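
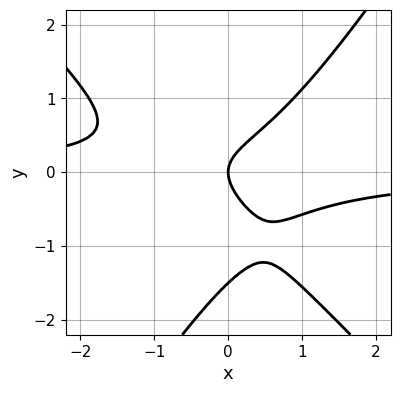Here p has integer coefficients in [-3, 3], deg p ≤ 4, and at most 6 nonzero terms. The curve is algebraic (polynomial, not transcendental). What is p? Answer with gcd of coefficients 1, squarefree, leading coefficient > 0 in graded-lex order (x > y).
1. Degree: a generic line meets the curve in up to 3 points, so deg p = 3.
2. From the visible intercepts: it meets the x-axis at x = 0 (among the integer gridlines); it meets the y-axis at y = 0 (among the integer gridlines).
3. Matching integer coefficients to the picture gives p.

3*x^2*y + x*y^2 - 2*y^3 - 3*y^2 + 2*x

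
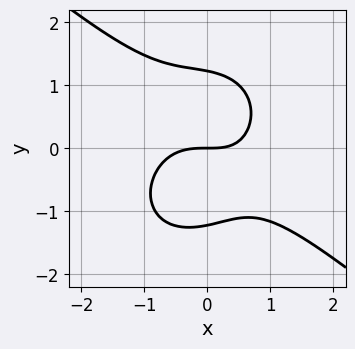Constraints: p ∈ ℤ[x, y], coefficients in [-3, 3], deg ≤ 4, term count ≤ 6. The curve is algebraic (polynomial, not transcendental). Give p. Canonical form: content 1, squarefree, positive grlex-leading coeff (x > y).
2*x^3 + x^2*y + 2*y^3 + x*y - 3*y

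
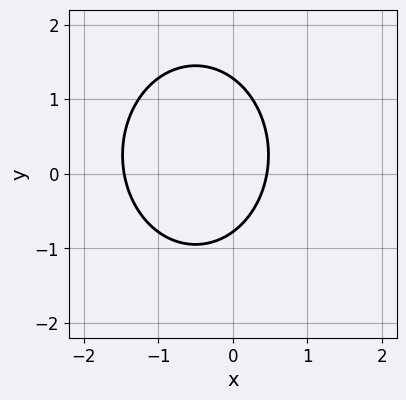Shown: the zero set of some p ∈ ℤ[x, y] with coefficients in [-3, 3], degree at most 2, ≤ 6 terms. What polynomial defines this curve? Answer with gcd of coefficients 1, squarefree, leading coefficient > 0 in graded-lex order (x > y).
3*x^2 + 2*y^2 + 3*x - y - 2

First, the degree is 2 — a generic line meets the curve in up to 2 points.
Finally, the integer polynomial consistent with all of this is the stated p.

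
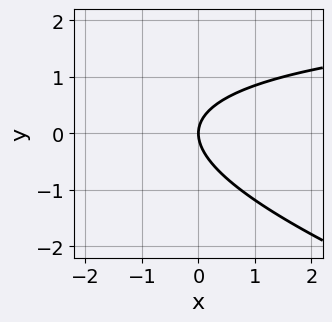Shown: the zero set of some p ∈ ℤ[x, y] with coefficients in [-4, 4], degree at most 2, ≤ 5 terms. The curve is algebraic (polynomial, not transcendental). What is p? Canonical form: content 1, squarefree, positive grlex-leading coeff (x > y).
deg p = 2. The shape is more complex than any degree-1 curve.
From the visible intercepts: one y-axis crossing is at y = 0; one x-axis crossing is at x = 0.
Together with the visible shape, these determine p as stated.

x*y + 3*y^2 - 3*x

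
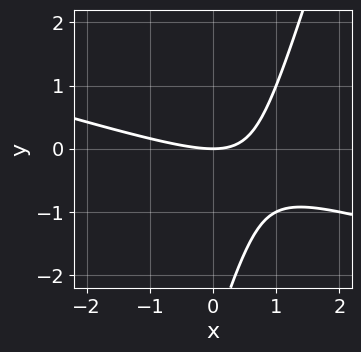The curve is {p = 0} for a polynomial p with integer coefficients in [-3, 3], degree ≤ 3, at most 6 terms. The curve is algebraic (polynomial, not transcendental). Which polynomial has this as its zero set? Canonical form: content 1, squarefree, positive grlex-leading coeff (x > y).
(a) Degree: a generic line meets the curve in up to 2 points, so deg p = 2.
(b) Against the integer gridlines: it crosses the y-axis at the gridline y = 0; it meets the x-axis at x = 0 (among the integer gridlines).
(c) Fitting integer coefficients to these (and the overall shape) gives p.

x^2 + 3*x*y - y^2 - 3*y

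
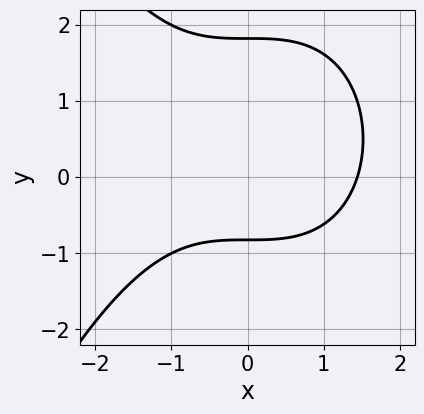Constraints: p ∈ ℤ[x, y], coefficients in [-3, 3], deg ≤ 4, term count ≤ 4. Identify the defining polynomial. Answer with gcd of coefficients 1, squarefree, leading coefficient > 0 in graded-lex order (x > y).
1. Degree: the shape is more complex than any degree-2 curve, so deg p = 3.
2. Solving for integer coefficients yields p as stated.

x^3 + 2*y^2 - 2*y - 3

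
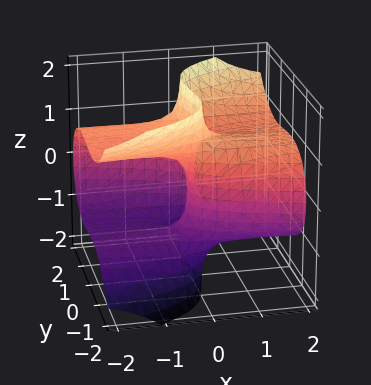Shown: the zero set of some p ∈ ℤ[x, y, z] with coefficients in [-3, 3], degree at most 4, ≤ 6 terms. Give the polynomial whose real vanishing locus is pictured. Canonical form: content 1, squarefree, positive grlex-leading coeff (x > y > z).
1. The degree is 3 — a generic line meets the surface in up to 3 points.
2. Checking where it meets the axes: it meets the x-axis at x = 0 (among the integer gridlines); every point of the z-axis in the box is on the surface; the y-axis gridline crossings are at y ∈ {-1, 0, 1}.
3. Matching integer coefficients to the picture gives p.

2*x*z^2 - y^3 - 2*x + y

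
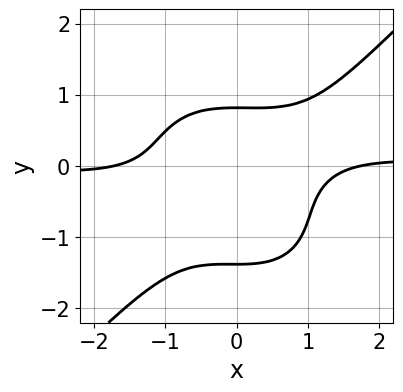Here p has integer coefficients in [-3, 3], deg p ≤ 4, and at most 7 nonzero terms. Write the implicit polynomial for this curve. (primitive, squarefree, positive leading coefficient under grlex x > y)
3*x^3*y - 3*y^4 - 3*y^3 - x^2 + 3

First, the degree is 4 — no degree-3 curve has this shape.
Finally, solving for integer coefficients yields p as stated.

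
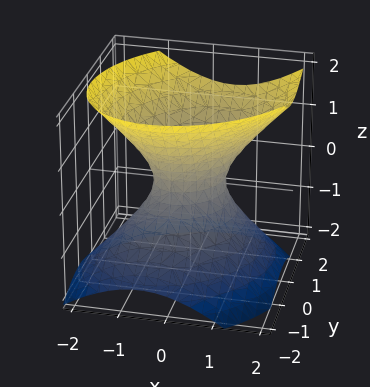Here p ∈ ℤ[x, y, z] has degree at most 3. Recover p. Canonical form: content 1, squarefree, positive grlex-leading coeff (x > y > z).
2*x^2 - x*y + 2*y^2 - y*z - 2*z^2 - 1

(a) Degree: no degree-1 surface has this shape, so deg p = 2.
(b) Checking where it meets the axes: no z-intercept at any integer in the box.
(c) Solving for integer coefficients yields p as stated.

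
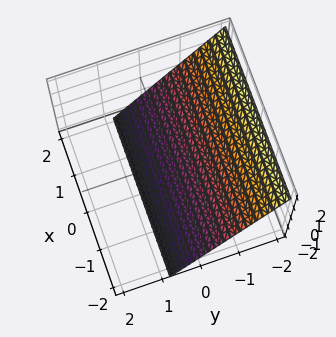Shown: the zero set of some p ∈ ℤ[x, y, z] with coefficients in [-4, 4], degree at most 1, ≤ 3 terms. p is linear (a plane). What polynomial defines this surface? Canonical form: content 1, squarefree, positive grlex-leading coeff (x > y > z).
3*y + 2*z + 2

1. Degree: the surface is flat (a plane), so deg p = 1.
2. Checking where it meets the axes: it misses every integer gridline on the x-axis; it meets the z-axis at z = -1 (among the integer gridlines).
3. Putting this together gives p.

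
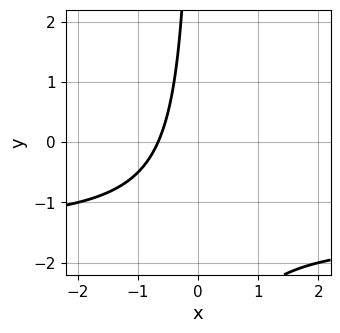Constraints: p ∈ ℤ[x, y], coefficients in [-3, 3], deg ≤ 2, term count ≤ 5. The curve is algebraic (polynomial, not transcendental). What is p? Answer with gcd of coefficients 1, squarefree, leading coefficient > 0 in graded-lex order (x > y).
1. Degree: no degree-1 curve has this shape, so deg p = 2.
2. From the visible intercepts: the curve avoids every integer y-axis point in the box.
3. Putting this together gives p.

2*x*y + 3*x + 2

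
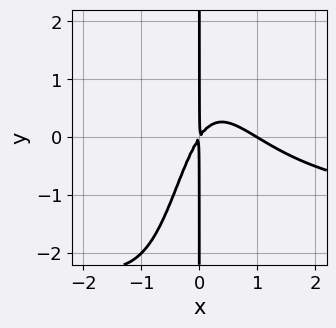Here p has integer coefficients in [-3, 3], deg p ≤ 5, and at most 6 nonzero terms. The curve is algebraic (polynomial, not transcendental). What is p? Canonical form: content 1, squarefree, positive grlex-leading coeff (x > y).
(a) deg p = 4.
(b) Against the integer gridlines: it meets the x-axis at x = 1 (among the integer gridlines); every point of the y-axis in the box is on the curve.
(c) The integer polynomial consistent with all of this is the stated p.

2*x^3*y + 3*x^3 + x^2*y - 3*x^2 + 2*x*y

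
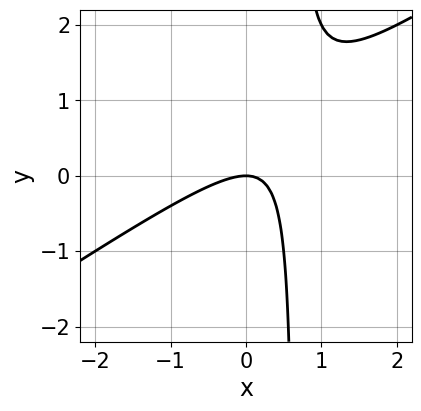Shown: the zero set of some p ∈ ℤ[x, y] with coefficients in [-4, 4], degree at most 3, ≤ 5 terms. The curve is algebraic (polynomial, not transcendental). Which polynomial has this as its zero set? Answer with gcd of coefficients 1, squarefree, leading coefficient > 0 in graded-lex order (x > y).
2*x^2 - 3*x*y + 2*y

deg p = 2.
From the axis intercepts and sections: one x-axis crossing is at x = 0; it meets the y-axis at y = 0 (among the integer gridlines).
Matching integer coefficients to the picture gives p.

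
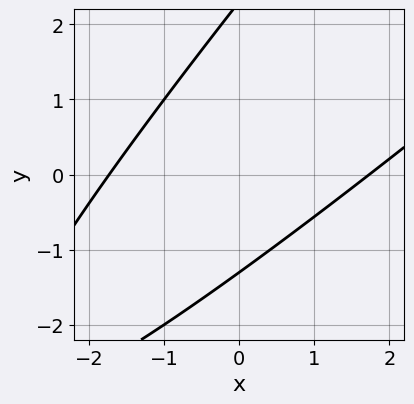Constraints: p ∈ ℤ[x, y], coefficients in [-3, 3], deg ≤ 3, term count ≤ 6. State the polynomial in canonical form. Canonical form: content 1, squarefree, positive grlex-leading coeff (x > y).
x^2 - 2*x*y + y^2 - y - 3

Degree: no degree-1 curve has this shape, so deg p = 2.
Solving for integer coefficients yields p as stated.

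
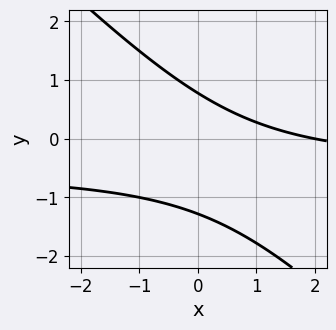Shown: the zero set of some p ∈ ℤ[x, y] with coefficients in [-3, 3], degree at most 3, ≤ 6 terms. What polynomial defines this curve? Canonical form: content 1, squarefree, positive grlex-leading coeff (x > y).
First, the degree is 2 — no degree-1 curve has this shape.
Then, observable constraints: it meets the x-axis at x = 2 (among the integer gridlines).
Finally, putting this together gives p.

2*x*y + 2*y^2 + x + y - 2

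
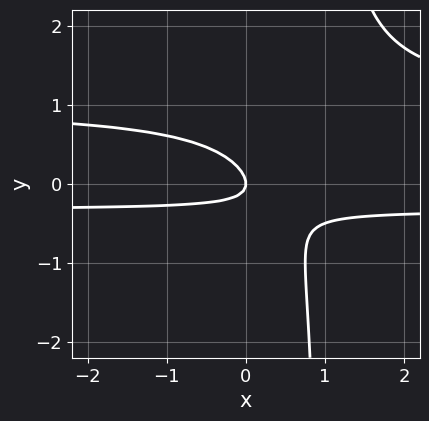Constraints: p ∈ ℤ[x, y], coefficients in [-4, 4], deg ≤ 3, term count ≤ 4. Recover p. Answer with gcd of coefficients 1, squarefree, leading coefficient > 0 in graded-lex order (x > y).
Degree: the shape is more complex than any degree-2 curve, so deg p = 3.
Observable constraints: one y-axis crossing is at y = 0; it crosses the x-axis at the gridline x = 0.
Matching integer coefficients to the picture gives p.

3*x*y^2 - 2*x*y - 3*y^2 - x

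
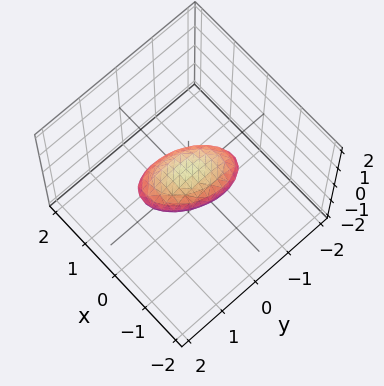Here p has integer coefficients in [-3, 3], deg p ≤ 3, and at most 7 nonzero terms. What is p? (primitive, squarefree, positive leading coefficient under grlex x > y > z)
2*x^2 - x*y + y^2 + 3*z^2 - 1

(a) The degree is 2 — a generic line meets the surface in up to 2 points.
(b) Observable constraints: the y-axis gridline crossings are at y ∈ {-1, 1}.
(c) Together with the visible shape, these determine p as stated.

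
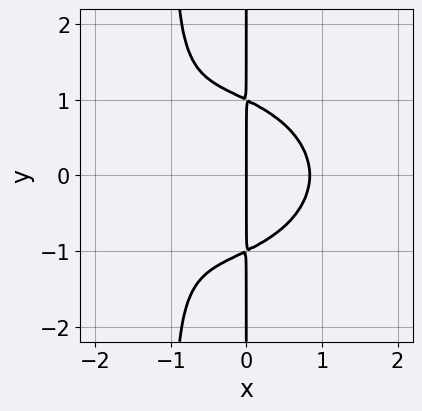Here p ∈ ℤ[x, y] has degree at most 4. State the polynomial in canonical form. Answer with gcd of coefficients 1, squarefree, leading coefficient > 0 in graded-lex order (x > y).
x^4 + 2*x^2*y^2 + 2*x^3 + 2*x*y^2 - 2*x

(a) The degree is 4 — the shape is more complex than any degree-3 curve.
(b) Symmetries: it's symmetric under y → −y, forcing even powers of y.
(c) Observable constraints: one x-axis crossing is at x = 0; every point of the y-axis in the box is on the curve.
(d) These observations pin down the coefficients.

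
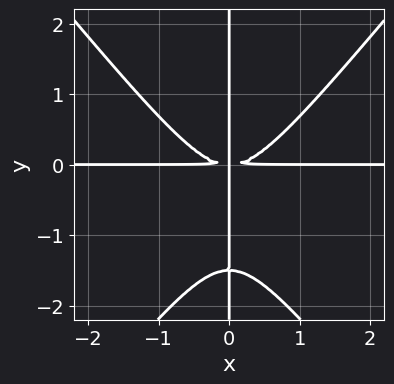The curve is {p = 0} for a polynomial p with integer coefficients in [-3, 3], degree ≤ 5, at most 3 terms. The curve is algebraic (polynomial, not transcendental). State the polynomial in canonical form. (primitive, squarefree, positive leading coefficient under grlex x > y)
1. Degree: a generic line meets the curve in up to 4 points, so deg p = 4.
2. Against the integer gridlines: the visible y-axis segment lies entirely on the curve; the visible x-axis segment lies entirely on the curve.
3. Together with the visible shape, these determine p as stated.

3*x^3*y - 2*x*y^3 - 3*x*y^2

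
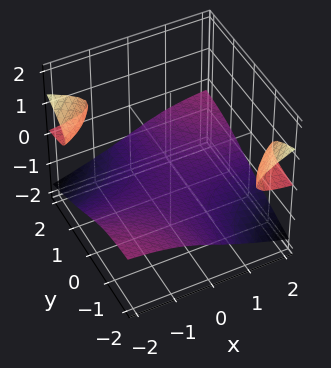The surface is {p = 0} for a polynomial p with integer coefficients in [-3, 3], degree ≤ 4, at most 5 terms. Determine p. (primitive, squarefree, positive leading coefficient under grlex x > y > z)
x*y*z + 2*z^3 + 1

I count 3 distinct pieces. Treating them together as one polynomial.
deg p = 3. The shape is more complex than any degree-2 surface.
Checking where it meets the axes: it misses every integer gridline on the x-axis; it misses every integer gridline on the y-axis.
Fitting integer coefficients to these (and the overall shape) gives p.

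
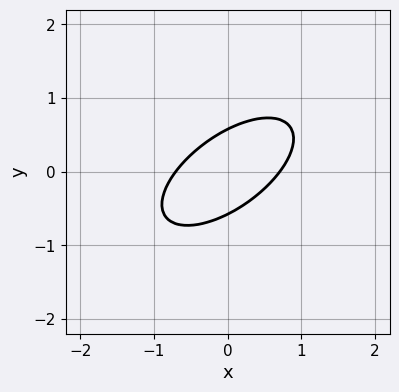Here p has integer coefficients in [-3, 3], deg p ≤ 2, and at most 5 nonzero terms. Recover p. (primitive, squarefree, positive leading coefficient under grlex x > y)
2*x^2 - 3*x*y + 3*y^2 - 1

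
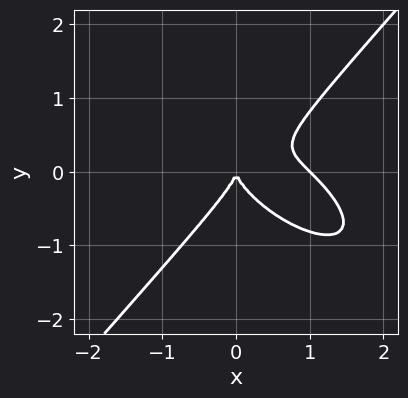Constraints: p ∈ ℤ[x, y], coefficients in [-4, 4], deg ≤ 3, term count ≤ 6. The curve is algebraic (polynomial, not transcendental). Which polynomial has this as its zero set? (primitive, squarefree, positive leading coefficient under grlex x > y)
(a) Degree: the shape is more complex than any degree-2 curve, so deg p = 3.
(b) From the visible intercepts: the x-axis gridline crossings are at x ∈ {0, 1}; one y-axis crossing is at y = 0.
(c) Matching integer coefficients to the picture gives p.

2*x^3 + 2*x^2*y - 3*y^3 - 2*x^2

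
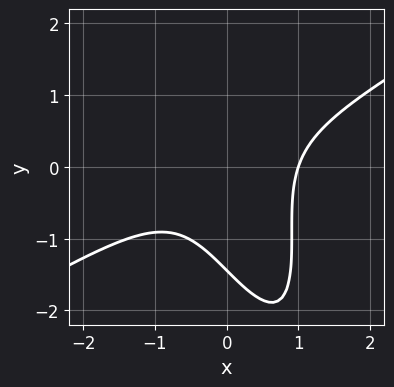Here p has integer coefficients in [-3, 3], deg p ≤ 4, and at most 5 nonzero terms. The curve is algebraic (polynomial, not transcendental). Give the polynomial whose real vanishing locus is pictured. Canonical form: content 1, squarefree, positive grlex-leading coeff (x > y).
3*x^3 - 3*x^2*y - 3*x*y^2 - y^3 - 3

1. The degree is 3 — a generic line meets the curve in up to 3 points.
2. Reading off the gridlines: it meets the x-axis at x = 1 (among the integer gridlines).
3. Fitting integer coefficients to these (and the overall shape) gives p.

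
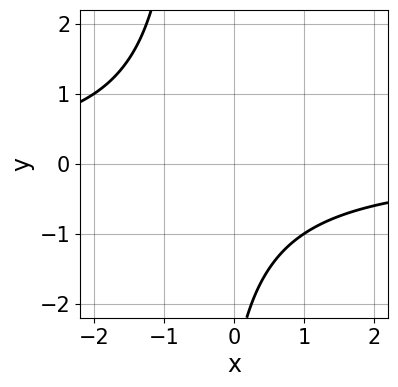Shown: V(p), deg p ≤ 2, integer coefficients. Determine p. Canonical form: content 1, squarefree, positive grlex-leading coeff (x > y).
2*x*y + y + 3

deg p = 2.
Against the integer gridlines: the curve avoids every integer y-axis point in the box; it misses every integer gridline on the x-axis.
Putting this together gives p.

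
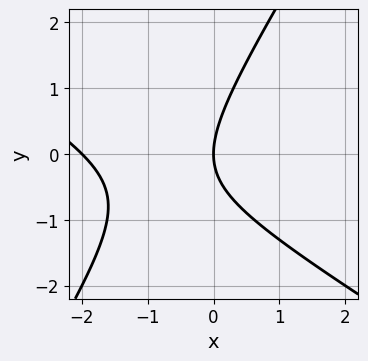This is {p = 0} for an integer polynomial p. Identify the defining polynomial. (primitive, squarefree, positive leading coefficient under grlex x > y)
x^2 + x*y - y^2 + 2*x

1. The degree is 2 — no degree-1 curve has this shape.
2. Observable constraints: one y-axis crossing is at y = 0; among the integer gridlines, it crosses the x-axis at x ∈ {-2, 0}.
3. Fitting integer coefficients to these (and the overall shape) gives p.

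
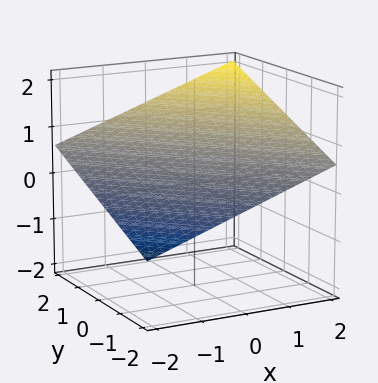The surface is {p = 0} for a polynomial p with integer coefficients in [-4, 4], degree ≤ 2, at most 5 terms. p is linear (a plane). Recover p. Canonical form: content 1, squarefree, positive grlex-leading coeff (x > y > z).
First, the degree is 1 — the surface is flat (a plane).
Next, from the axis intercepts and sections: it meets the x-axis at x = -2 (among the integer gridlines); it meets the y-axis at y = -2 (among the integer gridlines).
Finally, solving for integer coefficients yields p as stated.

x + y - 3*z + 2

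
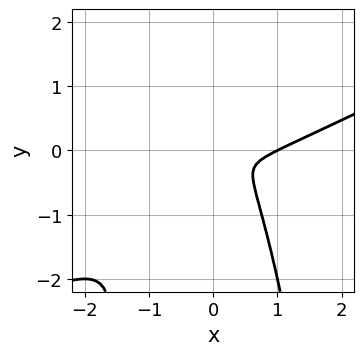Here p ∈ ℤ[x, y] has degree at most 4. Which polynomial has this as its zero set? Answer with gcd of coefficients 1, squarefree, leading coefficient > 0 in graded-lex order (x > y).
x^3 - 2*x^2*y - x^2 - y^2

First, deg p = 3. The shape is more complex than any degree-2 curve.
Then, reading off the gridlines: one x-axis crossing is at x = 1.
Finally, putting this together gives p.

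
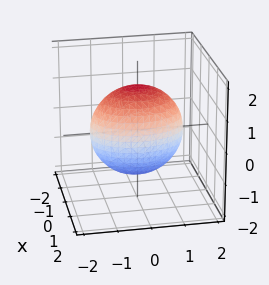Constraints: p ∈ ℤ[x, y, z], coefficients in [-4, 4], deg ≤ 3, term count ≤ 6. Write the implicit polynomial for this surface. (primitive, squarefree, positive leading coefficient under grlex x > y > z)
First, degree: bounded and convex; a quadric, so deg p = 2.
Next, symmetries: it's symmetric under y → −y, forcing even powers of y; mirror symmetry x ↦ −x ⇒ only even powers of x; the z ↦ −z reflection is a symmetry, so z appears only in even powers.
Then, observable constraints: the x-axis gridline crossings are at x ∈ {-1, 1}.
Finally, these observations pin down the coefficients.

2*x^2 + y^2 + z^2 - 2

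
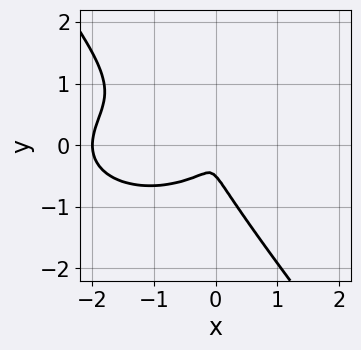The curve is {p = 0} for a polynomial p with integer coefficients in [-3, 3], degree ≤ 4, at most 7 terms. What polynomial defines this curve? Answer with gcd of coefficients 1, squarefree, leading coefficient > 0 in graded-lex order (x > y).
deg p = 3. The shape is more complex than any degree-2 curve.
From the axis intercepts and sections: one x-axis crossing is at x = -2.
Solving for integer coefficients yields p as stated.

x^3 + 2*x*y^2 + 2*y^3 + 2*x^2 + y^2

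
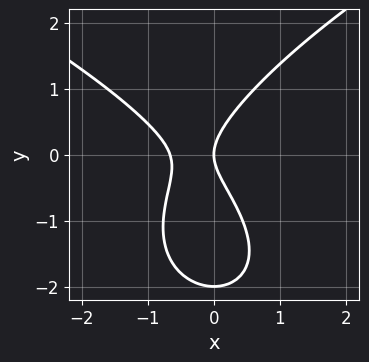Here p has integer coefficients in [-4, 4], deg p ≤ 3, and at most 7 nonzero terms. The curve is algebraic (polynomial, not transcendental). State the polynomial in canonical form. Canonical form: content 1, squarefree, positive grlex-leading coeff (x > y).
y^3 - 3*x^2 - x*y + 2*y^2 - 2*x

Degree: the shape is more complex than any degree-2 curve, so deg p = 3.
Checking where it meets the axes: the y-axis gridline crossings are at y ∈ {-2, 0}; it meets the x-axis at x = 0 (among the integer gridlines).
Solving for integer coefficients yields p as stated.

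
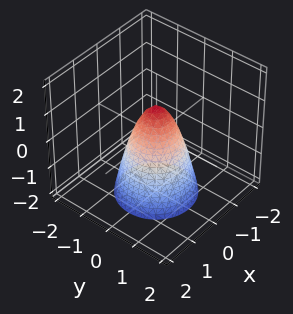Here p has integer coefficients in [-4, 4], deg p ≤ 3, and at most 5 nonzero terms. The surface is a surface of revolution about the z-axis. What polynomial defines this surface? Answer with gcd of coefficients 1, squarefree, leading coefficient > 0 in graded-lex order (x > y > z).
2*x^2 + 2*y^2 + z - 1

Degree: no degree-1 surface has this shape, so deg p = 2.
Symmetries: the surface is invariant under rotation about z: p = q(x² + y², z).
Reading off the gridlines: a circular section at z = -2 has radius between 1 and 2; it meets the z-axis at z = 1 (among the integer gridlines).
Assembling these constraints gives the stated polynomial.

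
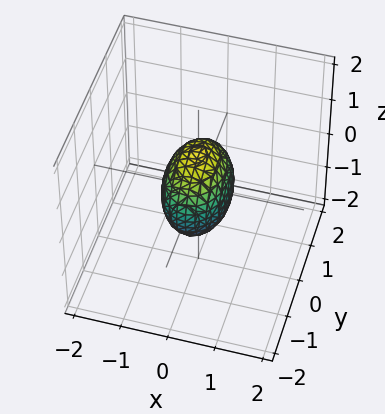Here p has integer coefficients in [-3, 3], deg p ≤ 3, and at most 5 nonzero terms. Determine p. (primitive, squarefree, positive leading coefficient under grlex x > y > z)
2*x^2 + y^2 + z^2 - 1

(a) The degree is 2 — bounded and convex; a quadric.
(b) Symmetries: mirror symmetry y ↦ −y ⇒ only even powers of y; mirror symmetry x ↦ −x ⇒ only even powers of x; mirror symmetry z ↦ −z ⇒ only even powers of z.
(c) Observable constraints: among the integer gridlines, it crosses the y-axis at y ∈ {-1, 1}; the z-axis gridline crossings are at z ∈ {-1, 1}.
(d) Together with the visible shape, these determine p as stated.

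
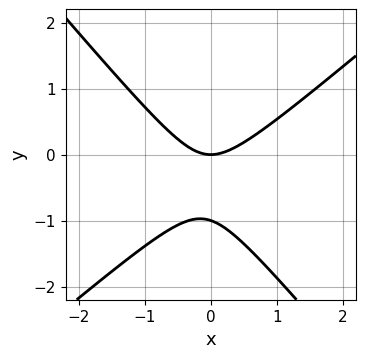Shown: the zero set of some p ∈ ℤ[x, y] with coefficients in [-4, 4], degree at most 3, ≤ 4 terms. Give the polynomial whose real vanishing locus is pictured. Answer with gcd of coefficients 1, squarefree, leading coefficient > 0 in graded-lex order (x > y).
3*x^2 - x*y - 3*y^2 - 3*y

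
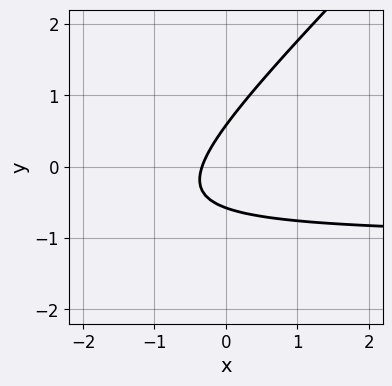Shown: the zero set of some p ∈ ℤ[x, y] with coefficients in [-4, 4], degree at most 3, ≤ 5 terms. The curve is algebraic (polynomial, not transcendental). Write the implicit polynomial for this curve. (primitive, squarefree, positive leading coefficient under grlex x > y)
3*x*y - 3*y^2 + 3*x + 1

1. Degree: a generic line meets the curve in up to 2 points, so deg p = 2.
2. Matching integer coefficients to the picture gives p.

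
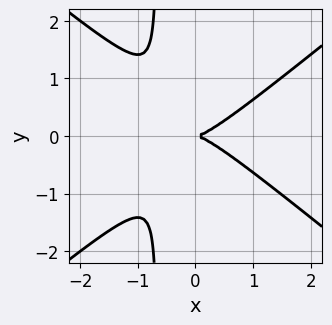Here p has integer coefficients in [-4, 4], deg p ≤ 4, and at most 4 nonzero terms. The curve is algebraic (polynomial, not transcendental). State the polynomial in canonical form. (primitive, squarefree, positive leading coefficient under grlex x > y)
2*x^3 - 3*x*y^2 - 2*y^2

1. Degree: the shape is more complex than any degree-2 curve, so deg p = 3.
2. Symmetries: the y ↦ −y reflection is a symmetry, so y appears only in even powers.
3. Observable constraints: one x-axis crossing is at x = 0; it crosses the y-axis at the gridline y = 0.
4. These observations pin down the coefficients.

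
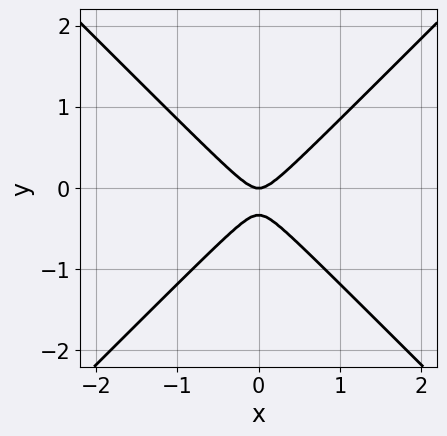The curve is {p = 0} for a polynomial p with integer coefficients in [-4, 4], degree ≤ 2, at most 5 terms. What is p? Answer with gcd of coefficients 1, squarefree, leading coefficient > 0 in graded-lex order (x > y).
3*x^2 - 3*y^2 - y

The degree is 2 — no degree-1 curve has this shape.
Symmetries: mirror symmetry x ↦ −x ⇒ only even powers of x.
Observable constraints: it meets the x-axis at x = 0 (among the integer gridlines); it crosses the y-axis at the gridline y = 0.
Solving for integer coefficients yields p as stated.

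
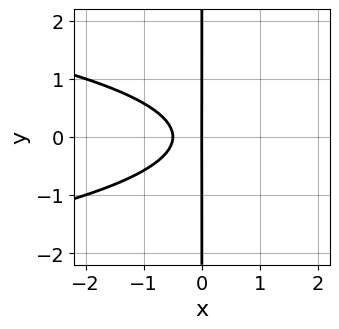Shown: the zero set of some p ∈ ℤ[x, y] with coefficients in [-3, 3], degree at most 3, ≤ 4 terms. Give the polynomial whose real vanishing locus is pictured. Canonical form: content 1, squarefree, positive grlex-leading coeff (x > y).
The degree is 3 — no degree-2 curve has this shape.
Symmetries: mirror symmetry y ↦ −y ⇒ only even powers of y.
From the visible intercepts: one x-axis crossing is at x = 0; the visible y-axis segment lies entirely on the curve.
The integer polynomial consistent with all of this is the stated p.

3*x*y^2 + 2*x^2 + x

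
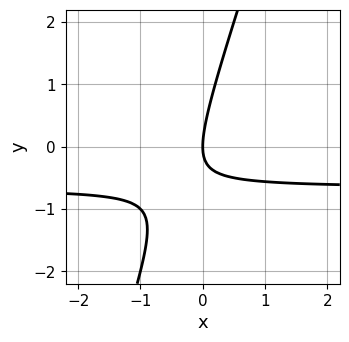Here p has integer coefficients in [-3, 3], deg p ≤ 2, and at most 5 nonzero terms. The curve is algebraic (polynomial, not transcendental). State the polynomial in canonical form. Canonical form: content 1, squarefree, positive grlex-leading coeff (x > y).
1. Degree: the shape is more complex than any degree-1 curve, so deg p = 2.
2. Against the integer gridlines: it meets the x-axis at x = 0 (among the integer gridlines); one y-axis crossing is at y = 0.
3. Together with the visible shape, these determine p as stated.

3*x*y - y^2 + 2*x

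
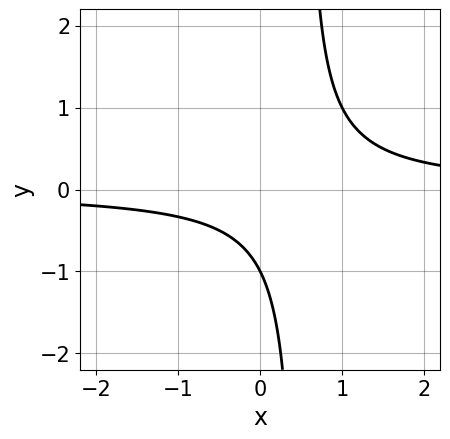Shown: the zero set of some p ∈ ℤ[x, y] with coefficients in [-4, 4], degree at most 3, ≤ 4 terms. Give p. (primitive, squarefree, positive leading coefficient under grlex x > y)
1. Degree: the shape is more complex than any degree-1 curve, so deg p = 2.
2. From the axis intercepts and sections: no x-intercept at any integer in the box; it crosses the y-axis at the gridline y = -1.
3. These observations pin down the coefficients.

2*x*y - y - 1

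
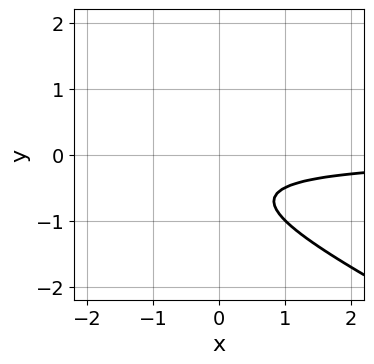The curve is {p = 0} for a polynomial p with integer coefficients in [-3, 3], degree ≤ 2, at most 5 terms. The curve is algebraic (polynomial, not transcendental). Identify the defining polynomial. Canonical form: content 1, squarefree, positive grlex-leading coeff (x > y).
(a) The degree is 2 — a generic line meets the curve in up to 2 points.
(b) Against the integer gridlines: it misses every integer gridline on the x-axis; the curve avoids every integer y-axis point in the box.
(c) Fitting integer coefficients to these (and the overall shape) gives p.

x*y + 2*y^2 + 2*y + 1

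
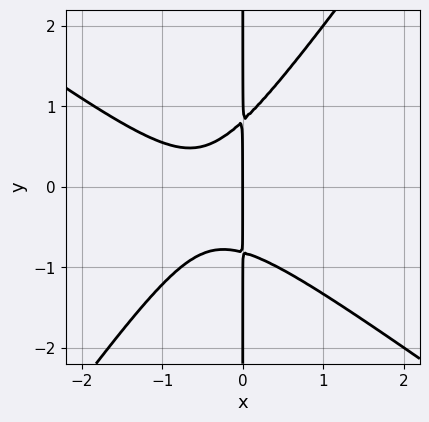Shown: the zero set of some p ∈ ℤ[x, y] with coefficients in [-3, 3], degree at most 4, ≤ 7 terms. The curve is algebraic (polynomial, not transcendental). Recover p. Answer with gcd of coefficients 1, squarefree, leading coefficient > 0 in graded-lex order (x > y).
3*x^3 + 2*x^2*y - 3*x*y^2 + 3*x^2 + 2*x

(a) deg p = 3.
(b) Observable constraints: every point of the y-axis in the box is on the curve; it crosses the x-axis at the gridline x = 0.
(c) The integer polynomial consistent with all of this is the stated p.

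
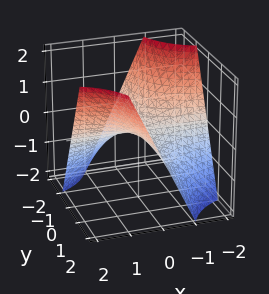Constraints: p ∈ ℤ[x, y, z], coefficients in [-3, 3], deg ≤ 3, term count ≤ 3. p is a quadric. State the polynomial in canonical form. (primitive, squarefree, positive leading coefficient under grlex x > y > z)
x*y - z

Degree: a saddle surface; a quadric, so deg p = 2.
From the axis intercepts and sections: the visible y-axis segment lies entirely on the surface; one z-axis crossing is at z = 0.
Fitting integer coefficients to these (and the overall shape) gives p.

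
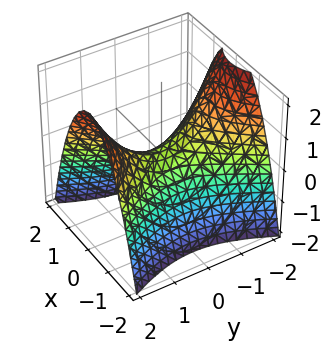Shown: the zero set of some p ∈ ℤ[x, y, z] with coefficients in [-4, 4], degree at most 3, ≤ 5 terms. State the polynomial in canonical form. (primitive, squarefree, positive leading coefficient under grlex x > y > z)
deg p = 2. A saddle surface; a quadric.
Symmetries: the x ↦ −x reflection is a symmetry, so x appears only in even powers; mirror symmetry y ↦ −y ⇒ only even powers of y.
From the axis intercepts and sections: it meets the x-axis at x = 0 (among the integer gridlines); it meets the z-axis at z = 0 (among the integer gridlines); it crosses the y-axis at the gridline y = 0.
Together with the visible shape, these determine p as stated.

2*x^2 - y^2 + 2*z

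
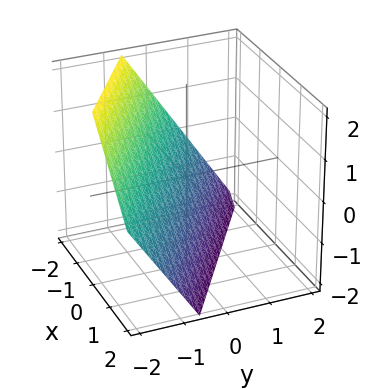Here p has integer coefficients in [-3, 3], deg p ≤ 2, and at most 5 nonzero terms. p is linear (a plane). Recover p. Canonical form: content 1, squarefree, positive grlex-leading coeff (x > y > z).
First, degree: every cross-section is a straight line — this is a plane, so deg p = 1.
Next, against the integer gridlines: it crosses the z-axis at the gridline z = -1; it meets the x-axis at x = -1 (among the integer gridlines).
Finally, assembling these constraints gives the stated polynomial.

2*x + 3*y + 2*z + 2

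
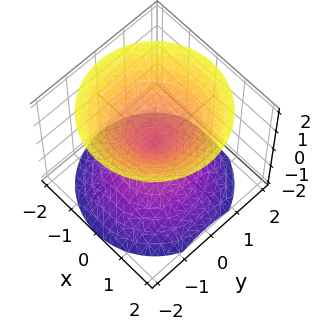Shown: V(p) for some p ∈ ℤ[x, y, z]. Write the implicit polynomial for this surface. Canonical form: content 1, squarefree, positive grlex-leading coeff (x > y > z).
x^2 + y^2 - z^2

1. I count 2 distinct pieces. Treating them together as one polynomial.
2. Degree: a double cone through the origin; a quadric, so deg p = 2.
3. Symmetries: the z ↦ −z reflection is a symmetry, so z appears only in even powers; rotational symmetry about the z-axis ⇒ p depends on x, y only through x² + y².
4. Checking where it meets the axes: one x-axis crossing is at x = 0; it crosses the y-axis at the gridline y = 0.
5. Assembling these constraints gives the stated polynomial.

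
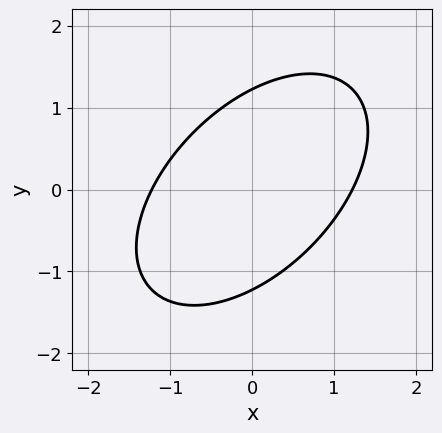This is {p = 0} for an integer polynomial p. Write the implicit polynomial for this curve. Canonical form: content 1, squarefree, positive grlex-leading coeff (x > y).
2*x^2 - 2*x*y + 2*y^2 - 3

(a) deg p = 2. No degree-1 curve has this shape.
(b) Solving for integer coefficients yields p as stated.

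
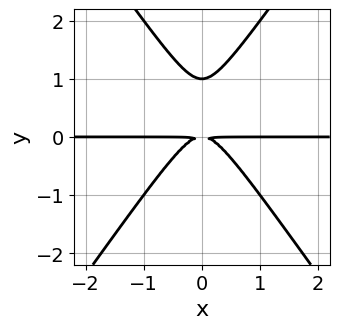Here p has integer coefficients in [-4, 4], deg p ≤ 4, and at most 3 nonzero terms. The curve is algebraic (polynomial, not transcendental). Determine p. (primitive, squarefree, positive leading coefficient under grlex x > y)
First, the degree is 3 — the shape is more complex than any degree-2 curve.
Next, symmetries: the x ↦ −x reflection is a symmetry, so x appears only in even powers.
Next, from the axis intercepts and sections: one y-axis crossing is at y = 1; every point of the x-axis in the box is on the curve.
Finally, fitting integer coefficients to these (and the overall shape) gives p.

2*x^2*y - y^3 + y^2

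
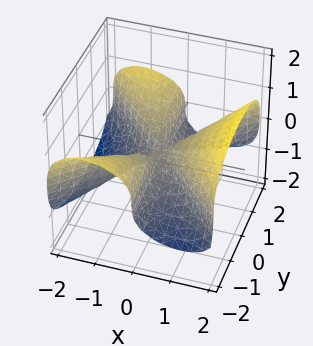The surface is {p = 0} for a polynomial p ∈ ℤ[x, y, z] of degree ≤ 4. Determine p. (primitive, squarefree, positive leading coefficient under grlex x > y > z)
Degree: the shape is more complex than any degree-2 surface, so deg p = 3.
Observable constraints: it crosses the z-axis at the gridline z = 0; the visible y-axis segment lies entirely on the surface; one x-axis crossing is at x = 0.
Matching integer coefficients to the picture gives p.

x^3 - x*y^2 - 3*z^3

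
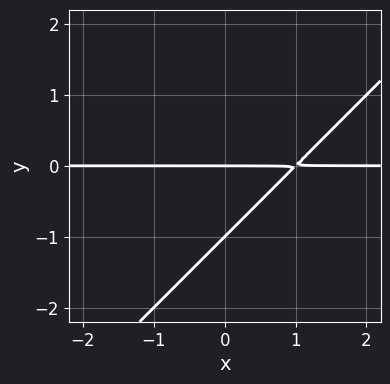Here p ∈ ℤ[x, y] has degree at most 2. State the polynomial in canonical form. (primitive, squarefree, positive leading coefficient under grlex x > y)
x*y - y^2 - y

First, degree: the shape is more complex than any degree-1 curve, so deg p = 2.
Next, from the visible intercepts: the y-axis gridline crossings are at y ∈ {-1, 0}; every point of the x-axis in the box is on the curve.
Finally, matching integer coefficients to the picture gives p.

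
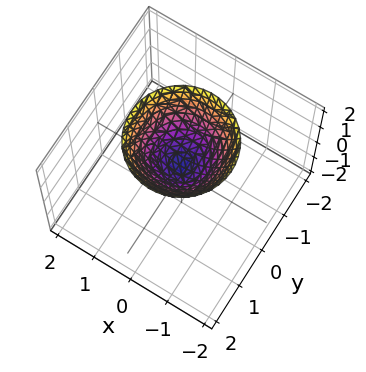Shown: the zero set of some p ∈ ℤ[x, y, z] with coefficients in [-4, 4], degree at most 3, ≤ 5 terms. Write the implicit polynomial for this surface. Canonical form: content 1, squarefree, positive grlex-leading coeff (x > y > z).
2*x^2 + 2*y^2 - 2*z + 1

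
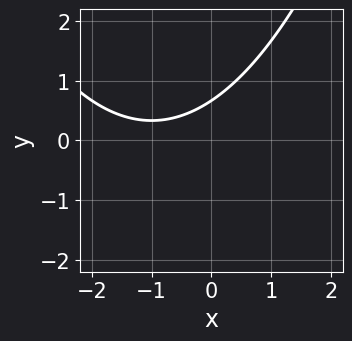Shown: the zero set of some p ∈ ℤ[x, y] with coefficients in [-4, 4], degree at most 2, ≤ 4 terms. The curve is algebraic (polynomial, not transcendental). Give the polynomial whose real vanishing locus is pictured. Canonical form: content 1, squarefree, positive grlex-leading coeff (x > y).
1. Degree: a generic line meets the curve in up to 2 points, so deg p = 2.
2. Observable constraints: it misses every integer gridline on the x-axis.
3. Matching integer coefficients to the picture gives p.

x^2 + 2*x - 3*y + 2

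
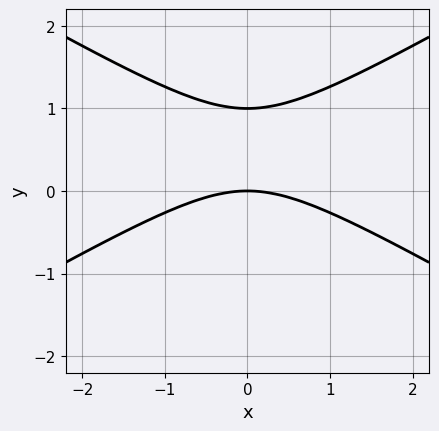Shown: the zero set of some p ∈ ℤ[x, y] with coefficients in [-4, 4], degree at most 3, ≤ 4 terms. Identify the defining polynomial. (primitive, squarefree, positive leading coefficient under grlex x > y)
x^2 - 3*y^2 + 3*y

First, deg p = 2.
Next, symmetries: mirror symmetry x ↦ −x ⇒ only even powers of x.
Next, checking where it meets the axes: it crosses the x-axis at the gridline x = 0; the y-axis gridline crossings are at y ∈ {0, 1}.
Finally, solving for integer coefficients yields p as stated.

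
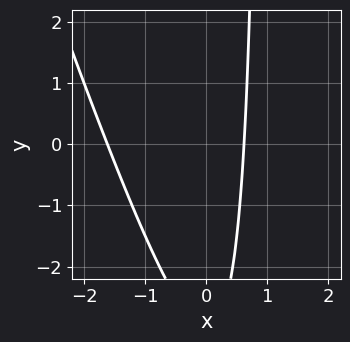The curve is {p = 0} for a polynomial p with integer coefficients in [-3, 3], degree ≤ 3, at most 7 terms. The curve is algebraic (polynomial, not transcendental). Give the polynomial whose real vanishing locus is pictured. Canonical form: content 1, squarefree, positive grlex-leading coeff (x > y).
First, degree: the shape is more complex than any degree-1 curve, so deg p = 2.
Then, from the axis intercepts and sections: no y-intercept at any integer in the box.
Finally, solving for integer coefficients yields p as stated.

3*x^2 + x*y + 3*x - y - 3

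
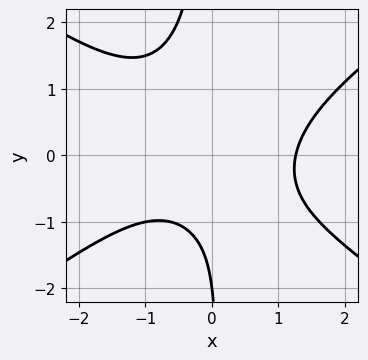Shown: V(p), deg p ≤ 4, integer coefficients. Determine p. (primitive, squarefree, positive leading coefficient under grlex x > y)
x^3 - 2*x*y^2 - y - 2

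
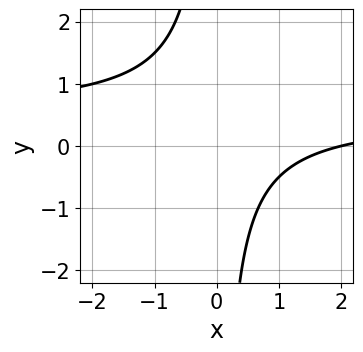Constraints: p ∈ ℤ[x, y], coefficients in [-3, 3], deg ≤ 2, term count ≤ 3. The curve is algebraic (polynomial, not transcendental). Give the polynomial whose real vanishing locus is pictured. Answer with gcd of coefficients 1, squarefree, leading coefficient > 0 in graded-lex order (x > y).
1. Degree: a generic line meets the curve in up to 2 points, so deg p = 2.
2. Observable constraints: it crosses the x-axis at the gridline x = 2; it misses every integer gridline on the y-axis.
3. The integer polynomial consistent with all of this is the stated p.

2*x*y - x + 2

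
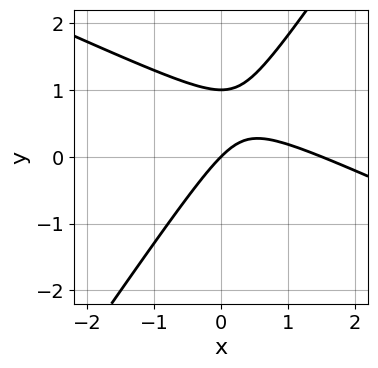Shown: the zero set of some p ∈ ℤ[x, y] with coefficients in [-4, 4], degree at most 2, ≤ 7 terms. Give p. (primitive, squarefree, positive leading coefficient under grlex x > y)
2*x^2 + 3*x*y - 3*y^2 - 3*x + 3*y

1. deg p = 2. The shape is more complex than any degree-1 curve.
2. Against the integer gridlines: it crosses the x-axis at the gridline x = 0; among the integer gridlines, it crosses the y-axis at y ∈ {0, 1}.
3. Together with the visible shape, these determine p as stated.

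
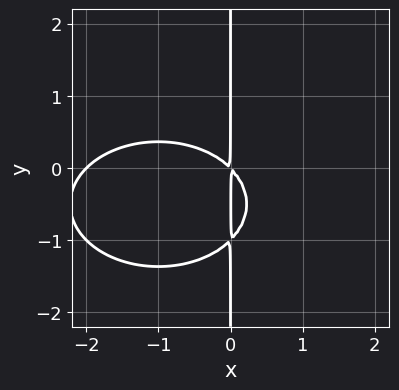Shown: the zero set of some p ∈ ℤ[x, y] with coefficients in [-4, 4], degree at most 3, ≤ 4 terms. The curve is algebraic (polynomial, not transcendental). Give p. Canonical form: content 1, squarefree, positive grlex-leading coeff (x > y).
x^3 + 2*x*y^2 + 2*x^2 + 2*x*y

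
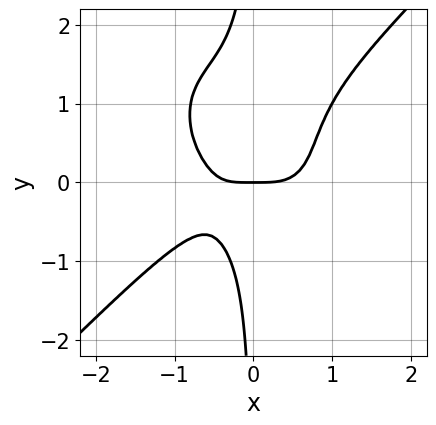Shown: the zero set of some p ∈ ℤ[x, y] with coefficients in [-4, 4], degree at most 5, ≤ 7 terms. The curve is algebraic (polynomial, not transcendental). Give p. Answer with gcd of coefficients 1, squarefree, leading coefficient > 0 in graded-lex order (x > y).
(a) Degree: the shape is more complex than any degree-3 curve, so deg p = 4.
(b) Checking where it meets the axes: it meets the x-axis at x = 0 (among the integer gridlines); it meets the y-axis at y = 0 (among the integer gridlines).
(c) Putting this together gives p.

3*x^4 - 3*x*y^3 + 3*x*y^2 - x*y - 2*y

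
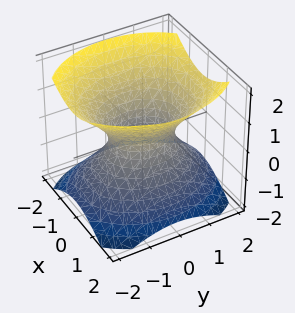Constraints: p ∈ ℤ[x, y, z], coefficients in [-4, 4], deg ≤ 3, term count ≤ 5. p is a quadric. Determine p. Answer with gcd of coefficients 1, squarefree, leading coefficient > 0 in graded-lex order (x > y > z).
First, the degree is 2 — an hourglass — one-sheet hyperboloid; a quadric.
Next, symmetries: the z ↦ −z reflection is a symmetry, so z appears only in even powers; it's symmetric under y → −y, forcing even powers of y; the x ↦ −x reflection is a symmetry, so x appears only in even powers.
Next, reading off the gridlines: it misses every integer gridline on the z-axis; the y-axis gridline crossings are at y ∈ {-1, 1}.
Finally, these observations pin down the coefficients.

3*x^2 + 2*y^2 - 3*z^2 - 2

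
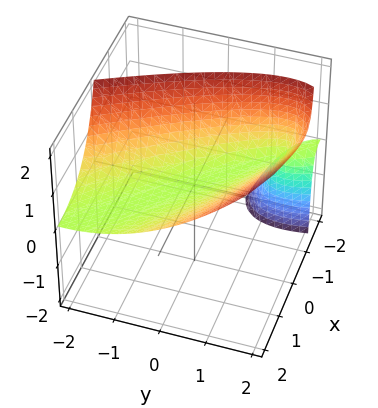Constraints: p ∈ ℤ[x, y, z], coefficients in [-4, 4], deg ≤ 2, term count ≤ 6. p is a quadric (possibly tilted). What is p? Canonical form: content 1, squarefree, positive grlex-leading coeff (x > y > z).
1. I count 2 distinct pieces. They look like related sheets of one shape, so recover p as a whole.
2. The degree is 2 — no degree-1 surface has this shape.
3. From the visible intercepts: one z-axis crossing is at z = 0; one y-axis crossing is at y = 0.
4. Assembling these constraints gives the stated polynomial.

x^2 + 2*x*y - 2*x*z + y^2 - 3*z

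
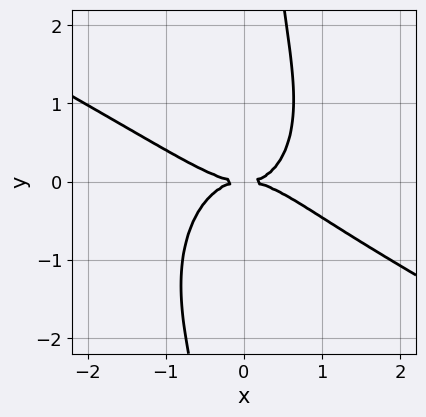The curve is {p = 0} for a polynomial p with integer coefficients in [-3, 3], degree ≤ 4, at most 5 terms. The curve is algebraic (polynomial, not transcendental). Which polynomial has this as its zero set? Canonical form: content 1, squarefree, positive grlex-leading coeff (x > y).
2*x^4 + 3*x^3*y + 2*x*y^3 + x*y^2 - 3*y^2

(a) The degree is 4 — the shape is more complex than any degree-3 curve.
(b) Checking where it meets the axes: it crosses the y-axis at the gridline y = 0; one x-axis crossing is at x = 0.
(c) Solving for integer coefficients yields p as stated.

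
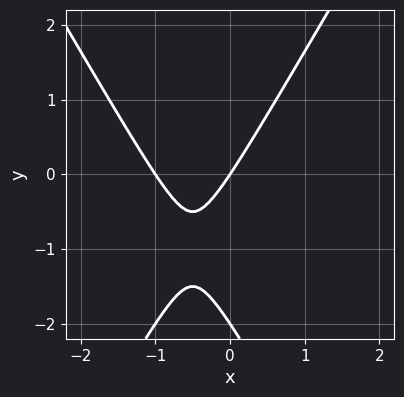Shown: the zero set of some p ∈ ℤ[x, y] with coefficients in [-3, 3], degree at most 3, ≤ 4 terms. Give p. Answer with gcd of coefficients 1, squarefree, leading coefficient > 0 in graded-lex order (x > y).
1. The degree is 2 — no degree-1 curve has this shape.
2. Checking where it meets the axes: among the integer gridlines, it crosses the x-axis at x ∈ {-1, 0}; among the integer gridlines, it crosses the y-axis at y ∈ {-2, 0}.
3. These observations pin down the coefficients.

3*x^2 - y^2 + 3*x - 2*y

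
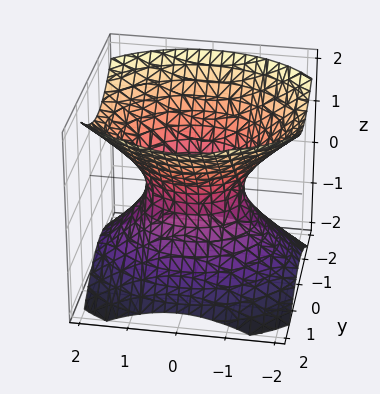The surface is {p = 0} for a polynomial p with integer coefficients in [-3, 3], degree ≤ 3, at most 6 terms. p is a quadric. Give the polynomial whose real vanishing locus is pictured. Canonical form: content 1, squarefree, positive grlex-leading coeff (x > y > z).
1. deg p = 2. One connected sheet with a waist; a quadric.
2. Symmetries: the x ↦ −x reflection is a symmetry, so x appears only in even powers; mirror symmetry y ↦ −y ⇒ only even powers of y; mirror symmetry z ↦ −z ⇒ only even powers of z.
3. Reading off the gridlines: the surface avoids every integer z-axis point in the box; among the integer gridlines, it crosses the x-axis at x ∈ {-1, 1}.
4. Fitting integer coefficients to these (and the overall shape) gives p.

2*x^2 + 3*y^2 - 3*z^2 - 2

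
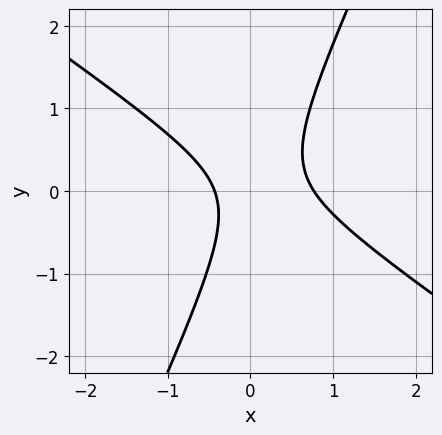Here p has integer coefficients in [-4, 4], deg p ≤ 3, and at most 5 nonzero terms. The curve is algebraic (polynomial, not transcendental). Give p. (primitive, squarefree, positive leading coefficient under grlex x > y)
deg p = 2. The shape is more complex than any degree-1 curve.
Observable constraints: it misses every integer gridline on the y-axis.
Putting this together gives p.

3*x^2 + 3*x*y - 2*y^2 - x - 1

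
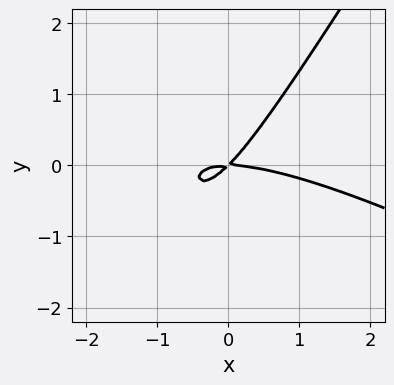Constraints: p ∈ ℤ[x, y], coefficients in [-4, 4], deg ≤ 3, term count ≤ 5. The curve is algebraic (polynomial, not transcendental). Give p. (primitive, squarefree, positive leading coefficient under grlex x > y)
x^3 + 2*x^2*y - y^3 + 3*x*y - 3*y^2

deg p = 3. No degree-2 curve has this shape.
From the axis intercepts and sections: it meets the x-axis at x = 0 (among the integer gridlines); it meets the y-axis at y = 0 (among the integer gridlines).
Solving for integer coefficients yields p as stated.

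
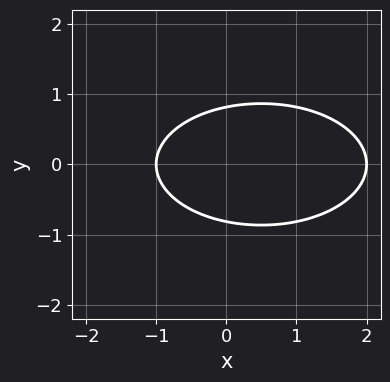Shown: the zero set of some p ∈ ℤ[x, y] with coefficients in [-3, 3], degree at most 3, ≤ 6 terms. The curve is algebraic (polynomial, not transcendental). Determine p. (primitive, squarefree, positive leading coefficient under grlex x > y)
x^2 + 3*y^2 - x - 2

(a) deg p = 2. The shape is more complex than any degree-1 curve.
(b) Symmetries: it's symmetric under y → −y, forcing even powers of y.
(c) From the visible intercepts: the x-axis gridline crossings are at x ∈ {-1, 2}.
(d) Fitting integer coefficients to these (and the overall shape) gives p.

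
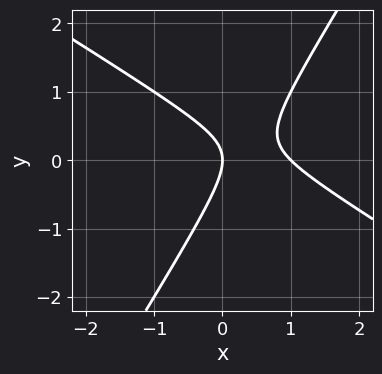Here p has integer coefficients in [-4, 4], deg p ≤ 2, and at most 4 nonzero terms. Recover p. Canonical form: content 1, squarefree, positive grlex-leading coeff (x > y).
x^2 + x*y - y^2 - x

(a) Degree: a generic line meets the curve in up to 2 points, so deg p = 2.
(b) From the visible intercepts: it crosses the y-axis at the gridline y = 0; among the integer gridlines, it crosses the x-axis at x ∈ {0, 1}.
(c) These observations pin down the coefficients.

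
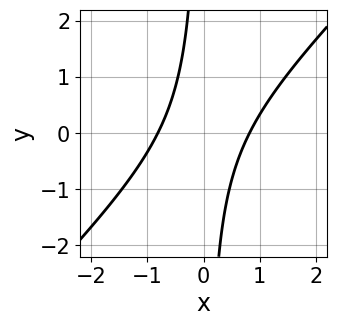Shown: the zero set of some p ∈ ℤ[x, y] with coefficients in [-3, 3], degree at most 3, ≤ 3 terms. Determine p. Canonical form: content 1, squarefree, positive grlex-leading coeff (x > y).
3*x^2 - 3*x*y - 2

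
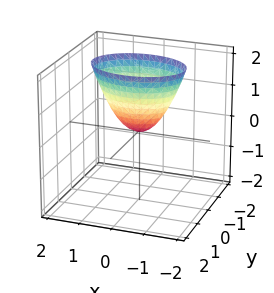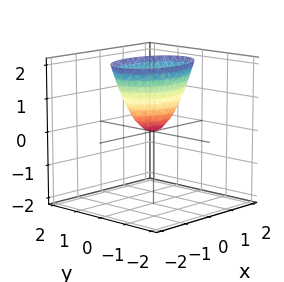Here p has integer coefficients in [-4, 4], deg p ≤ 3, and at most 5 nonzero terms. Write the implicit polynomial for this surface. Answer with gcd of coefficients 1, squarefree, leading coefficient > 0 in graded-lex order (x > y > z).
x^2 + 2*y^2 - z

First, deg p = 2. A single bowl opening along one axis; a quadric.
Next, symmetries: the x ↦ −x reflection is a symmetry, so x appears only in even powers; the y ↦ −y reflection is a symmetry, so y appears only in even powers.
Next, against the integer gridlines: it meets the x-axis at x = 0 (among the integer gridlines); it meets the z-axis at z = 0 (among the integer gridlines); it crosses the y-axis at the gridline y = 0.
Finally, the integer polynomial consistent with all of this is the stated p.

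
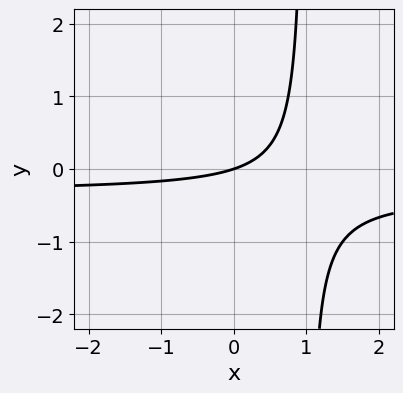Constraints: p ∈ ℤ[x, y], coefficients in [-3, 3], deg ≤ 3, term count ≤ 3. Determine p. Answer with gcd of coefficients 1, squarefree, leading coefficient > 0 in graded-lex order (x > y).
3*x*y + x - 3*y

(a) Degree: the shape is more complex than any degree-1 curve, so deg p = 2.
(b) From the axis intercepts and sections: it meets the y-axis at y = 0 (among the integer gridlines); it meets the x-axis at x = 0 (among the integer gridlines).
(c) These observations pin down the coefficients.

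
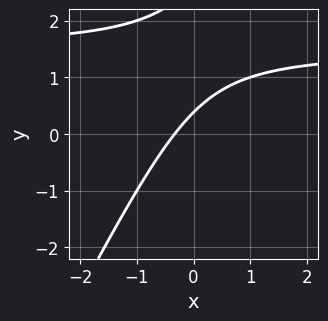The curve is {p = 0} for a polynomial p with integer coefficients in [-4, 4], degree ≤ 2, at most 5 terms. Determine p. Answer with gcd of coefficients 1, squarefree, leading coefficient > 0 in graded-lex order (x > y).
deg p = 2. A generic line meets the curve in up to 2 points.
Putting this together gives p.

2*x*y - y^2 - 3*x + 3*y - 1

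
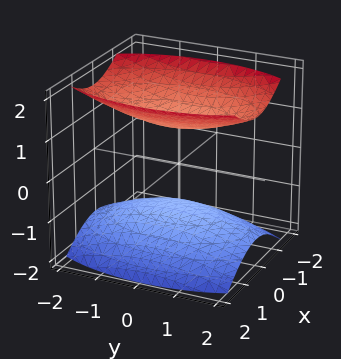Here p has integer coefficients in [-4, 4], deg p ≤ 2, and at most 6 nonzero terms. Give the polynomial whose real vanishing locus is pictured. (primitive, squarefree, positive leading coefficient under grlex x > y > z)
(a) I count 2 distinct pieces.
(b) Degree: two sheets facing apart; a quadric, so deg p = 2.
(c) Symmetries: mirror symmetry y ↦ −y ⇒ only even powers of y; it's symmetric under x → −x, forcing even powers of x; mirror symmetry z ↦ −z ⇒ only even powers of z.
(d) Against the integer gridlines: no x-intercept at any integer in the box; among the integer gridlines, it crosses the z-axis at z ∈ {-1, 1}; no y-intercept at any integer in the box.
(e) Putting this together gives p.

3*x^2 + y^2 - 3*z^2 + 3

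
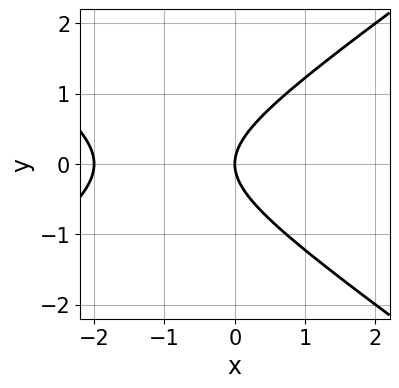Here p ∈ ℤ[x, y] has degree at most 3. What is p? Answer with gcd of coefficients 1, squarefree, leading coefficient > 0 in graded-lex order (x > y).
(a) Degree: a generic line meets the curve in up to 2 points, so deg p = 2.
(b) Symmetries: mirror symmetry y ↦ −y ⇒ only even powers of y.
(c) Observable constraints: it crosses the y-axis at the gridline y = 0; the x-axis gridline crossings are at x ∈ {-2, 0}.
(d) Putting this together gives p.

x^2 - 2*y^2 + 2*x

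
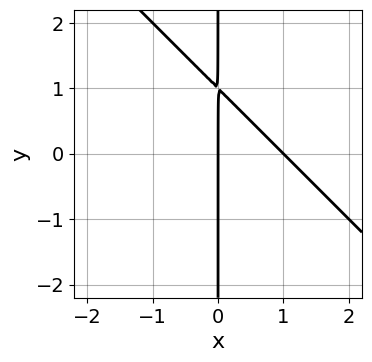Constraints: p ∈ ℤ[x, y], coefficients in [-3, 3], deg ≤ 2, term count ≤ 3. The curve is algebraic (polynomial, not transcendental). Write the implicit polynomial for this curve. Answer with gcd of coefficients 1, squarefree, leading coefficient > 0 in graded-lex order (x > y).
(a) The degree is 2 — no degree-1 curve has this shape.
(b) Observable constraints: among the integer gridlines, it crosses the x-axis at x ∈ {0, 1}; the visible y-axis segment lies entirely on the curve.
(c) Together with the visible shape, these determine p as stated.

x^2 + x*y - x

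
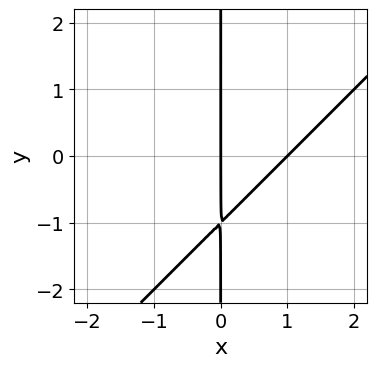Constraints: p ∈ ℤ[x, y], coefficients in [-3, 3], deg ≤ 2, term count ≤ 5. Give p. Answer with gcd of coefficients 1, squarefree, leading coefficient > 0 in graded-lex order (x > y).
x^2 - x*y - x

First, the degree is 2 — a generic line meets the curve in up to 2 points.
Then, reading off the gridlines: the x-axis gridline crossings are at x ∈ {0, 1}; every point of the y-axis in the box is on the curve.
Finally, solving for integer coefficients yields p as stated.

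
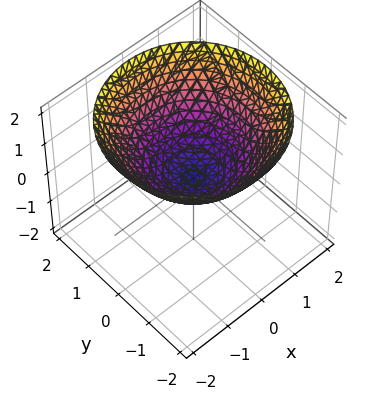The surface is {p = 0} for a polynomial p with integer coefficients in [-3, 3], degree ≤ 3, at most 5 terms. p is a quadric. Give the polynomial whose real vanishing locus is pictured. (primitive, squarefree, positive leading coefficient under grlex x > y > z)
x^2 + y^2 - 2*z

(a) deg p = 2. A paraboloid; a quadric.
(b) Symmetry: every cross-section ⟂ z is a circle, so x, y appear only via x² + y².
(c) Checking where it meets the axes: a circular section at z = 1 has radius between 1 and 2; one z-axis crossing is at z = 0; it meets the y-axis at y = 0 (among the integer gridlines).
(d) Assembling these constraints gives the stated polynomial.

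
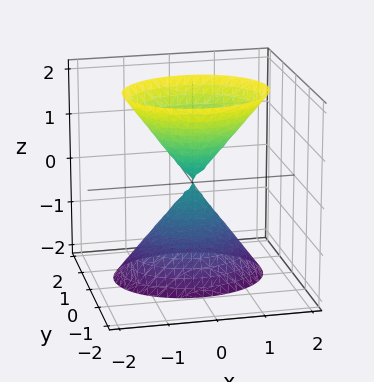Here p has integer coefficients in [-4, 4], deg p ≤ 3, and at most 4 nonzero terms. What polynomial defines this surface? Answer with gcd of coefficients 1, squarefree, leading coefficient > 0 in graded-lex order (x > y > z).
2*x^2 + 3*y^2 + y*z - z^2

1. The picture has 2 separate pieces. They look like related sheets of one shape, so recover p as a whole.
2. deg p = 2. The shape is more complex than any degree-1 surface.
3. Against the integer gridlines: it crosses the x-axis at the gridline x = 0; one y-axis crossing is at y = 0; it meets the z-axis at z = 0 (among the integer gridlines).
4. Fitting integer coefficients to these (and the overall shape) gives p.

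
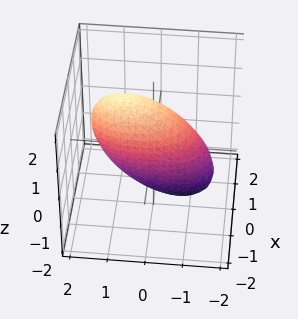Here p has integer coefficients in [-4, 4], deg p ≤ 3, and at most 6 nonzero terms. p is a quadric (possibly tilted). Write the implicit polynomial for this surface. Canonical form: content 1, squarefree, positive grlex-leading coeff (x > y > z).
1. The degree is 2 — a generic line meets the surface in up to 2 points.
2. Solving for integer coefficients yields p as stated.

3*x^2 + y^2 - y*z + z^2 - 2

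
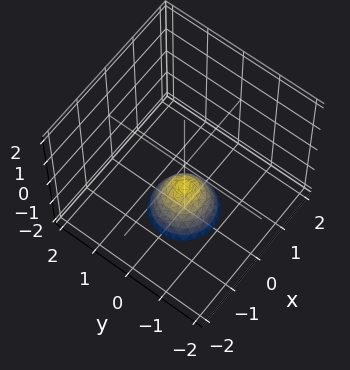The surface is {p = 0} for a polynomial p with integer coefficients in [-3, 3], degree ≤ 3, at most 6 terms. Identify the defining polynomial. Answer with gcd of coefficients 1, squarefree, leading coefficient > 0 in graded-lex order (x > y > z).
1. deg p = 2.
2. Symmetries: rotational symmetry about the z-axis ⇒ p depends on x, y only through x² + y².
3. Observable constraints: a circular section at z = -2 has radius between 0 and 1; no x-intercept at any integer in the box.
4. Solving for integer coefficients yields p as stated.

3*x^2 + 3*y^2 + 2*z + 2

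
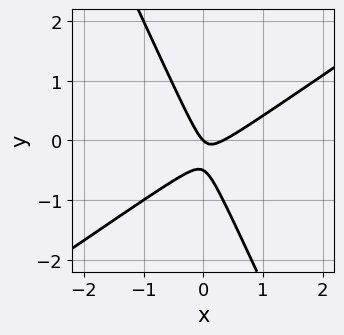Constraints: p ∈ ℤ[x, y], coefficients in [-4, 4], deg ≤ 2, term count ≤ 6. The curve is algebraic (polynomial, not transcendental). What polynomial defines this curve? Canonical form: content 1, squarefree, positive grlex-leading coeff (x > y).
First, the degree is 2 — the shape is more complex than any degree-1 curve.
Next, observable constraints: it meets the x-axis at x = 0 (among the integer gridlines); it meets the y-axis at y = 0 (among the integer gridlines).
Finally, solving for integer coefficients yields p as stated.

3*x^2 - 3*x*y - 2*y^2 - x - y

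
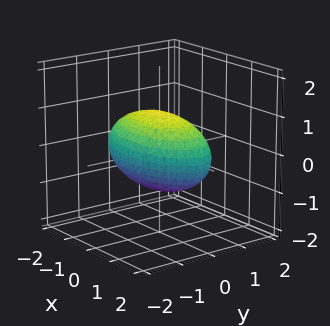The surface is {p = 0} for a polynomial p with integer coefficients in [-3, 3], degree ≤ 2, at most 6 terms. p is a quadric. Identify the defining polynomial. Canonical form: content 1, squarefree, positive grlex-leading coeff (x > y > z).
x^2 + 3*y^2 + 3*z^2 - 3

First, degree: a closed, bounded, convex surface; a quadric, so deg p = 2.
Then, symmetries: mirror symmetry z ↦ −z ⇒ only even powers of z; it's symmetric under y → −y, forcing even powers of y; mirror symmetry x ↦ −x ⇒ only even powers of x.
Next, from the visible intercepts: among the integer gridlines, it crosses the y-axis at y ∈ {-1, 1}; the z-axis gridline crossings are at z ∈ {-1, 1}.
Finally, solving for integer coefficients yields p as stated.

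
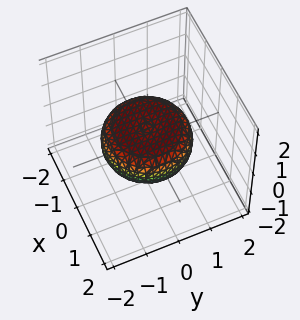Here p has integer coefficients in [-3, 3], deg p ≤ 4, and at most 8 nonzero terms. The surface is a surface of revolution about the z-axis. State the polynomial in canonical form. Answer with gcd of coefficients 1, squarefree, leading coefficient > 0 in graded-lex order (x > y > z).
Degree: no degree-3 surface has this shape, so deg p = 4.
By symmetry, every cross-section ⟂ z is a circle, so x, y appear only via x² + y².
Checking where it meets the axes: a circular section at z = 0 has radius between 1 and 2.
Putting this together gives p.

x^4 + 2*x^2*y^2 + y^4 - x^2 - y^2 + 3*z^2 - 1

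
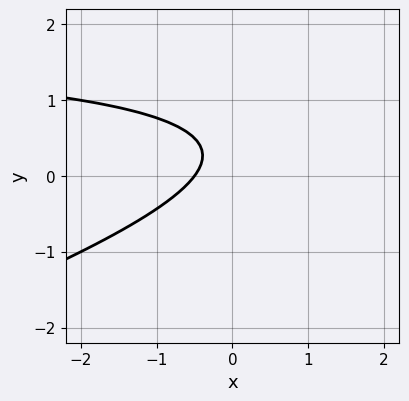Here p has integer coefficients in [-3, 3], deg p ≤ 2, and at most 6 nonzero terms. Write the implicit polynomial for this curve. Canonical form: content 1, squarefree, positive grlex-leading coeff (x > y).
x*y - 3*y^2 - 2*x + 2*y - 1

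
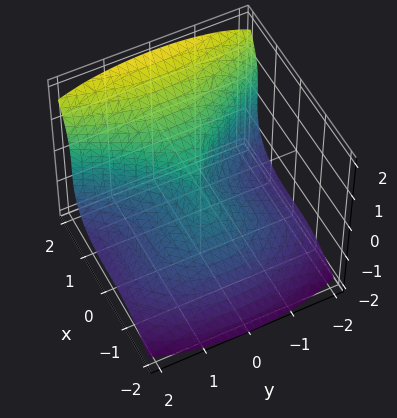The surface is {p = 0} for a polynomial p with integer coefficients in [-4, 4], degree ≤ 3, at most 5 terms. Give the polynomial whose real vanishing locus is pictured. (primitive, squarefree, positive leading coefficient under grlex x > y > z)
First, deg p = 3. The shape is more complex than any degree-2 surface.
Then, from the axis intercepts and sections: it crosses the x-axis at the gridline x = 0; one z-axis crossing is at z = 0; it crosses the y-axis at the gridline y = 0.
Finally, assembling these constraints gives the stated polynomial.

x^3 - z^3 - y^2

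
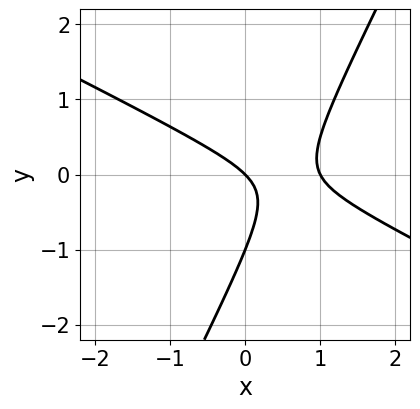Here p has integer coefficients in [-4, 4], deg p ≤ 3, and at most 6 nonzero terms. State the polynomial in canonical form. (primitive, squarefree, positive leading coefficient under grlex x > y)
2*x^2 + 3*x*y - 2*y^2 - 2*x - 2*y

(a) Degree: no degree-1 curve has this shape, so deg p = 2.
(b) Against the integer gridlines: the y-axis gridline crossings are at y ∈ {-1, 0}; the x-axis gridline crossings are at x ∈ {0, 1}.
(c) Together with the visible shape, these determine p as stated.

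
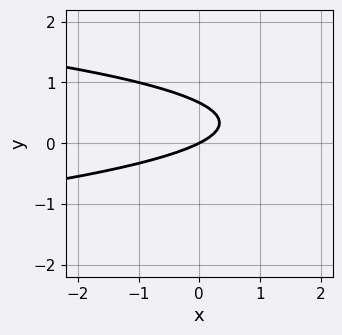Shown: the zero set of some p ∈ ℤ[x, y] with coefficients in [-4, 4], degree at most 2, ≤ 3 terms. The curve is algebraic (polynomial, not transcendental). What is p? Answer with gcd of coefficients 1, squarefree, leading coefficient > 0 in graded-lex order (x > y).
deg p = 2.
From the visible intercepts: it crosses the x-axis at the gridline x = 0; it crosses the y-axis at the gridline y = 0.
The integer polynomial consistent with all of this is the stated p.

3*y^2 + x - 2*y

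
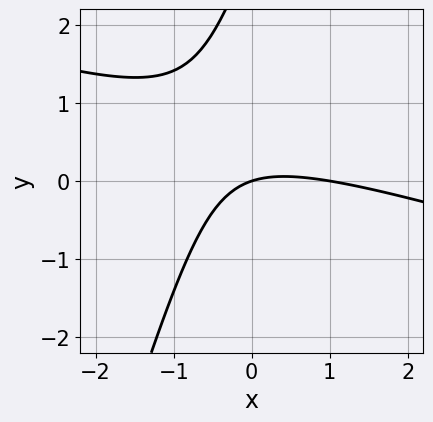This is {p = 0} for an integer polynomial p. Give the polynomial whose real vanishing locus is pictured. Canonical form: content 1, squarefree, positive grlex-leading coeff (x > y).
First, the degree is 2 — no degree-1 curve has this shape.
Next, from the visible intercepts: it crosses the y-axis at the gridline y = 0; the x-axis gridline crossings are at x ∈ {0, 1}.
Finally, matching integer coefficients to the picture gives p.

x^2 + 3*x*y - y^2 - x + 3*y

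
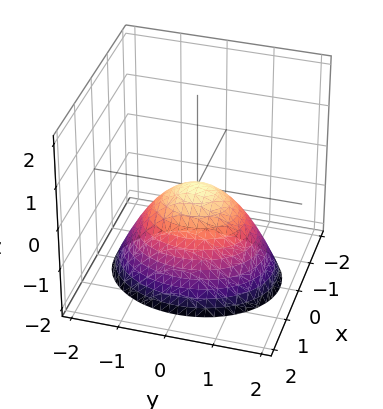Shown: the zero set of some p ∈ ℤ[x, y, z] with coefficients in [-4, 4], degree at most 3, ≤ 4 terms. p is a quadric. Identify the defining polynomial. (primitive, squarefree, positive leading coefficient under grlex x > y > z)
First, degree: a paraboloid; a quadric, so deg p = 2.
Then, symmetries: it's symmetric under x → −x, forcing even powers of x; mirror symmetry y ↦ −y ⇒ only even powers of y.
Next, against the integer gridlines: one x-axis crossing is at x = 0; one z-axis crossing is at z = 0; it crosses the y-axis at the gridline y = 0.
Finally, solving for integer coefficients yields p as stated.

3*x^2 + 2*y^2 + 3*z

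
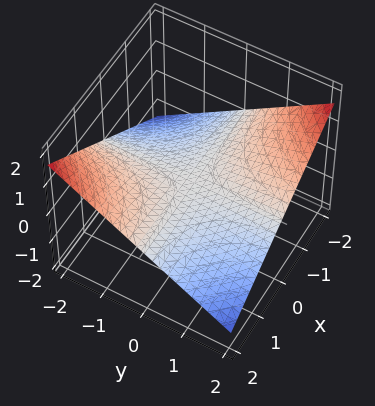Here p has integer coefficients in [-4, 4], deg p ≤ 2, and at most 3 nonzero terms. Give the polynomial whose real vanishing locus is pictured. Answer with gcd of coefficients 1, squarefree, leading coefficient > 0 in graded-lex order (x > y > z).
x*y + 3*z

First, deg p = 2.
Next, against the integer gridlines: the visible y-axis segment lies entirely on the surface; it meets the z-axis at z = 0 (among the integer gridlines); every point of the x-axis in the box is on the surface.
Finally, solving for integer coefficients yields p as stated.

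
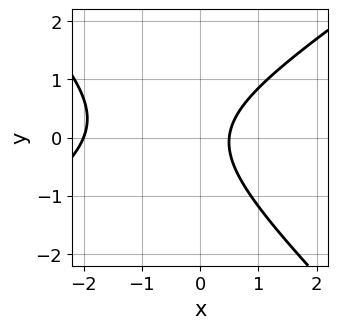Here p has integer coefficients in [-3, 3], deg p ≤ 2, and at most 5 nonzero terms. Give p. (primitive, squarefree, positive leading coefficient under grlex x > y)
2*x^2 - x*y - 3*y^2 + 3*x - 2

deg p = 2. A generic line meets the curve in up to 2 points.
Against the integer gridlines: no y-intercept at any integer in the box; one x-axis crossing is at x = -2.
Solving for integer coefficients yields p as stated.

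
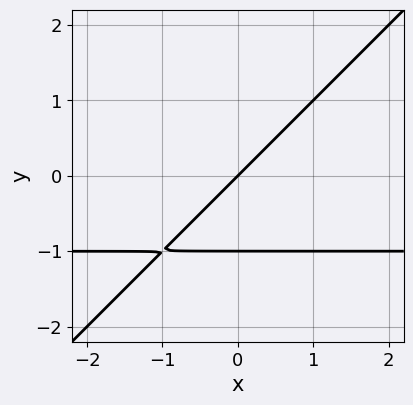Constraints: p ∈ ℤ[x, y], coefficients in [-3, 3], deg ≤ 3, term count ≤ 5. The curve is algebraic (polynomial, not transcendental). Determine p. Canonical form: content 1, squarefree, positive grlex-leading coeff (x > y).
x*y - y^2 + x - y

(a) deg p = 2.
(b) From the visible intercepts: among the integer gridlines, it crosses the y-axis at y ∈ {-1, 0}; it crosses the x-axis at the gridline x = 0.
(c) Together with the visible shape, these determine p as stated.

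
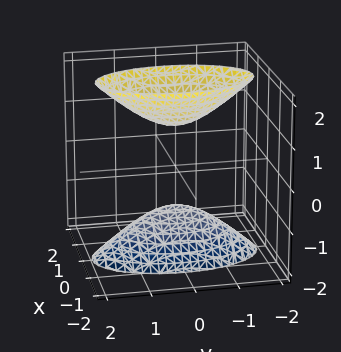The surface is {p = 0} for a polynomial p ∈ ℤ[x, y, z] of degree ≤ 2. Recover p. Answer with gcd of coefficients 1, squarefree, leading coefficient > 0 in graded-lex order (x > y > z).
3*x^2 + y^2 - z^2 + 1

1. There are 2 components.
2. Degree: two separate bowl-shaped sheets opening away from each other; a quadric, so deg p = 2.
3. Symmetries: the y ↦ −y reflection is a symmetry, so y appears only in even powers; mirror symmetry x ↦ −x ⇒ only even powers of x; the z ↦ −z reflection is a symmetry, so z appears only in even powers.
4. Against the integer gridlines: the surface avoids every integer x-axis point in the box; the surface avoids every integer y-axis point in the box; among the integer gridlines, it crosses the z-axis at z ∈ {-1, 1}.
5. Solving for integer coefficients yields p as stated.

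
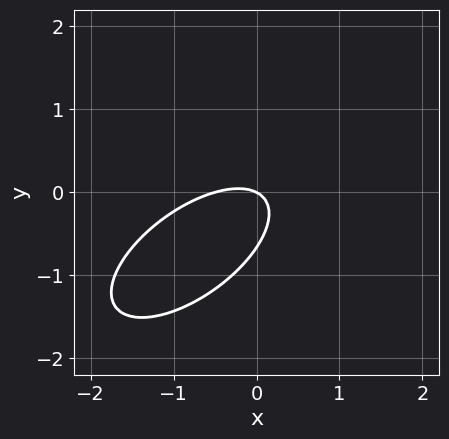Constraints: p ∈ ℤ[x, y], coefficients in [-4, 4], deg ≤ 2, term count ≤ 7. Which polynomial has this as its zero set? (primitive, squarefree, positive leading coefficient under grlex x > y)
(a) Degree: a generic line meets the curve in up to 2 points, so deg p = 2.
(b) Observable constraints: it crosses the x-axis at the gridline x = 0; one y-axis crossing is at y = 0.
(c) Matching integer coefficients to the picture gives p.

2*x^2 - 3*x*y + 3*y^2 + x + 2*y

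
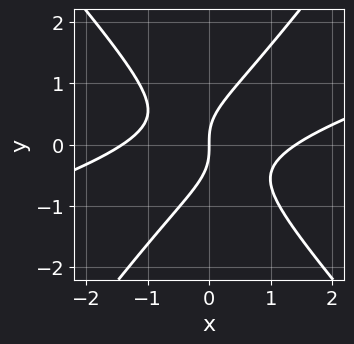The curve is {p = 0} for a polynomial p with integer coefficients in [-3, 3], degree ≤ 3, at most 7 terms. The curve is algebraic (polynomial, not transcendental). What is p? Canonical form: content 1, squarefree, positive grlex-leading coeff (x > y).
deg p = 3. The shape is more complex than any degree-2 curve.
Checking where it meets the axes: one y-axis crossing is at y = 0; it meets the x-axis at x = 0 (among the integer gridlines).
Together with the visible shape, these determine p as stated.

x^3 - 3*x^2*y - x*y^2 + 2*y^3 - 2*x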